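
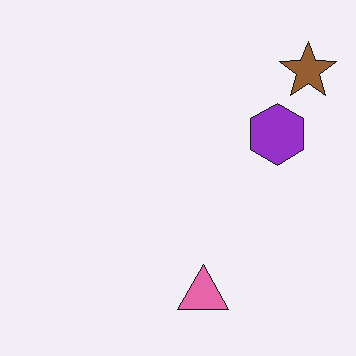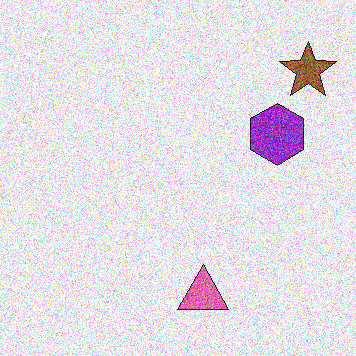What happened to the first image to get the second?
This is the original image degraded with strong gaussian noise.

Random speckle covers the whole image, including the flat background.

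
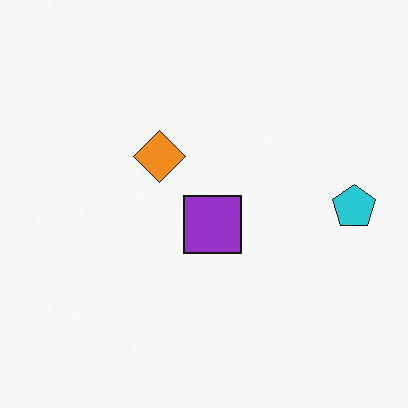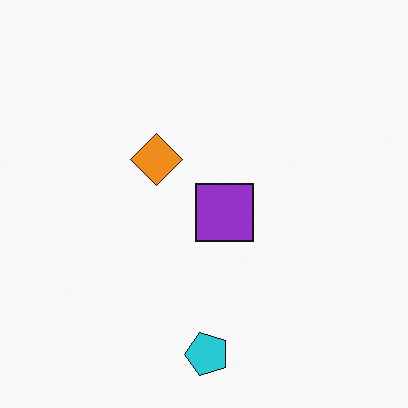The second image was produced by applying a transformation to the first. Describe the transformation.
The image was transposed (reflected across the top-left ↔ bottom-right diagonal).

Shapes have swapped their row and column positions — what was in the top-right is now in the bottom-left — a diagonal reflection.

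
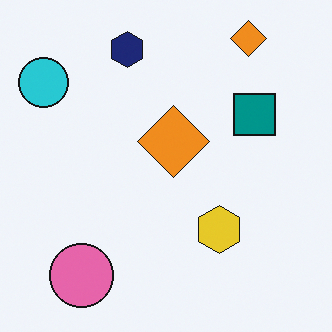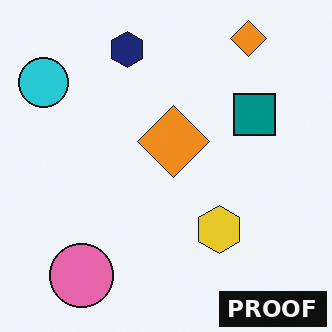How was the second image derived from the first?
The image was watermarked with the text "PROOF" in the lower-right corner.

A dark label reading "PROOF" appears in the lower-right corner.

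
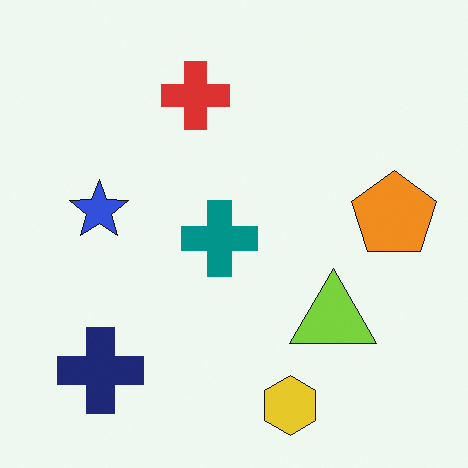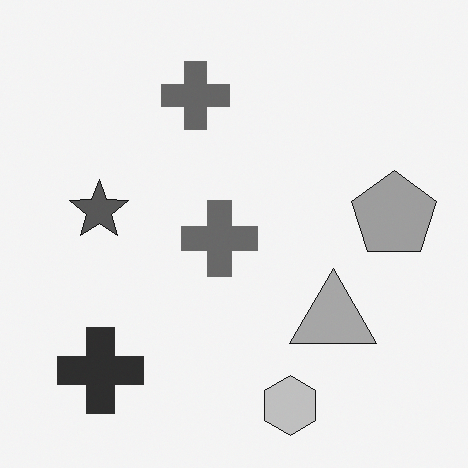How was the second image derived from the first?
Converted to grayscale.

All color is removed — every shape is now a shade of grey.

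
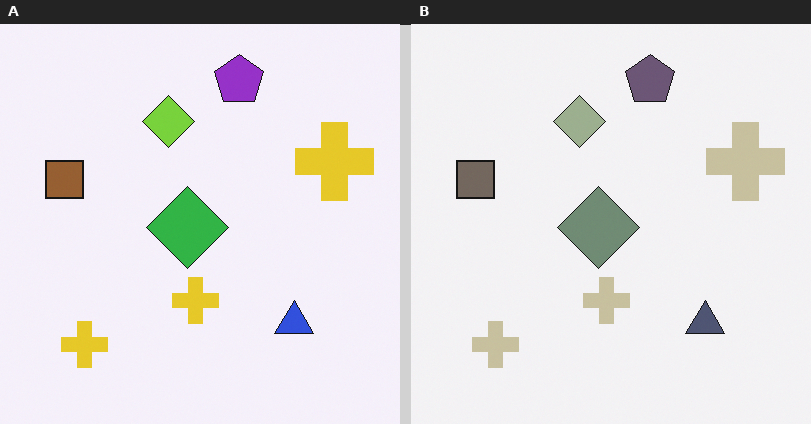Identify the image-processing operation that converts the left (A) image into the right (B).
This is the original image made much more muted (saturation change).

All colors are more muted and greyish — a global saturation change.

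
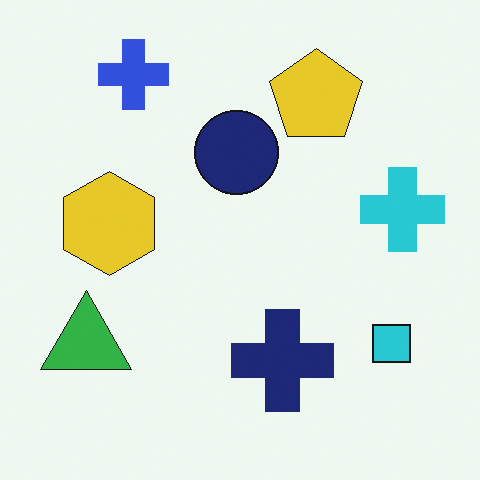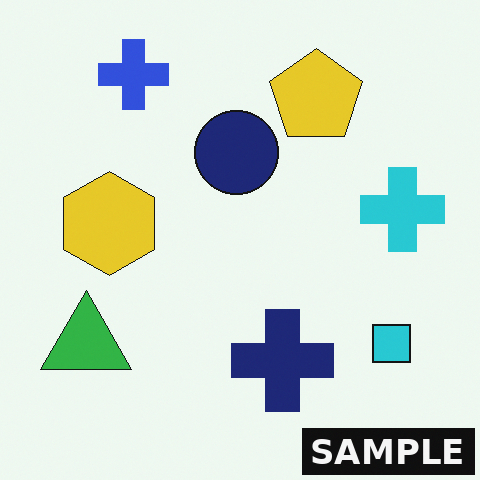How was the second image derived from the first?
This is the original image watermarked with the text "SAMPLE" in the lower-right corner.

A dark label reading "SAMPLE" appears in the lower-right corner.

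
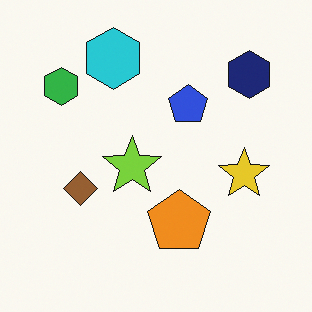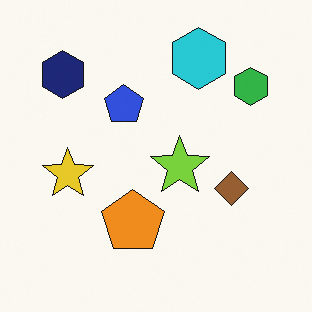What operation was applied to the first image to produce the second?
This is the original image flipped horizontally (left ↔ right).

The green hexagon is in the top-left of the first image and the top-right of the second — shapes on opposite sides of the vertical midline have swapped in a mirror flip.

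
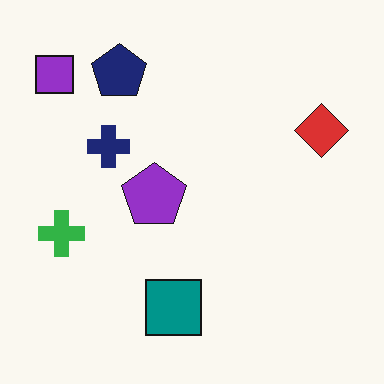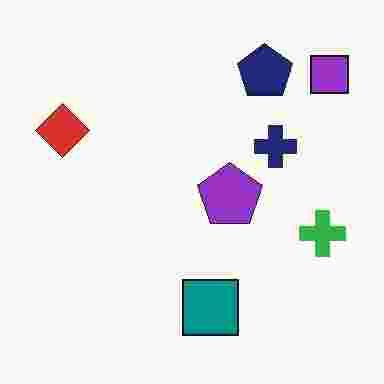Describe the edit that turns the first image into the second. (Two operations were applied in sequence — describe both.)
Heavily JPEG-compressed with obvious blocking artifacts, then flipped horizontally (left ↔ right).

Blocky 8×8 compression artifacts appear around shape edges and the flat background shows ringing — characteristic JPEG degradation. The purple square is in the top-left of the first image and the top-right of the second — shapes on opposite sides of the vertical midline have swapped in a mirror flip.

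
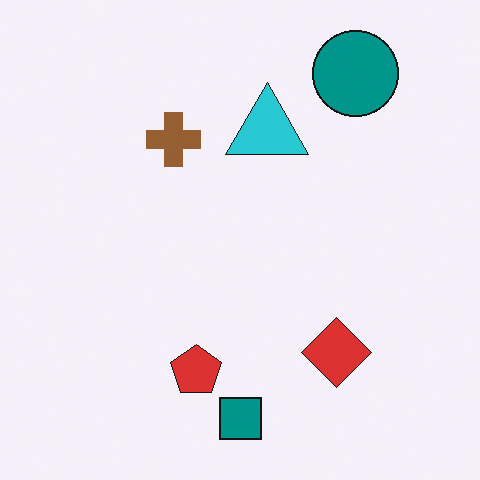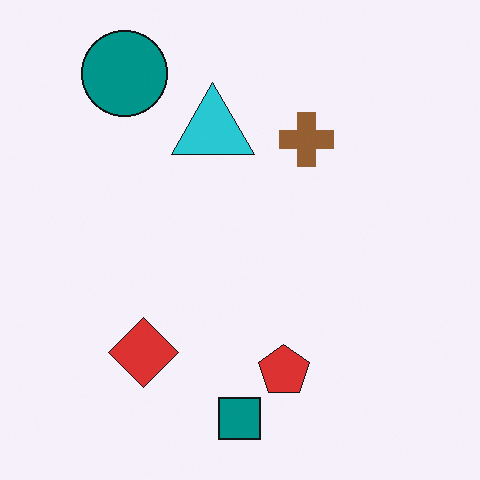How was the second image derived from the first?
This is the original image flipped horizontally (left ↔ right).

The teal circle is in the top-right of the first image and the top-left of the second — shapes on opposite sides of the vertical midline have swapped in a mirror flip.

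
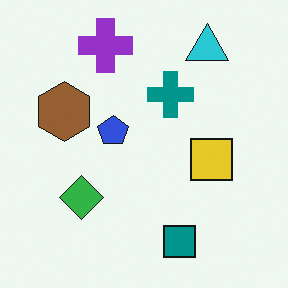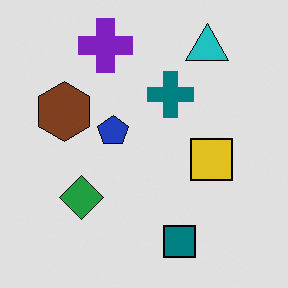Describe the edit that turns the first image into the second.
The second image is the first moderately posterized.

Each flat color has snapped to a coarser quantized level — most visibly, the near-white background has dropped to a flat grey.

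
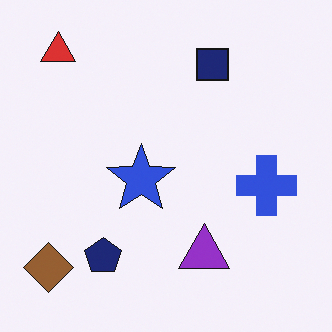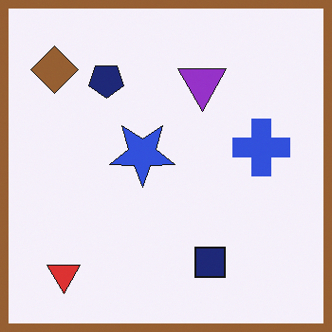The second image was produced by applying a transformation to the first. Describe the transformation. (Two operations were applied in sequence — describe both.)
The image was flipped vertically (top ↔ bottom), then framed with a brown border.

The red triangle is in the top-left of the first image and the bottom-left of the second — shapes on opposite sides of the horizontal midline have swapped in a mirror flip. A solid brown frame runs around the edge of the second image, with the content slightly shrunk inside it.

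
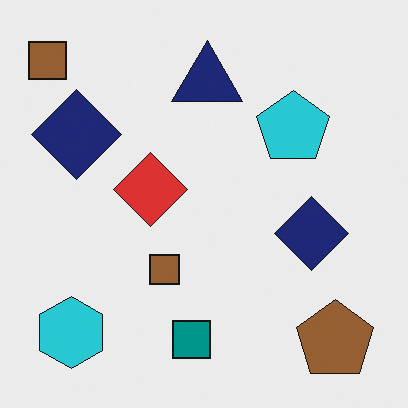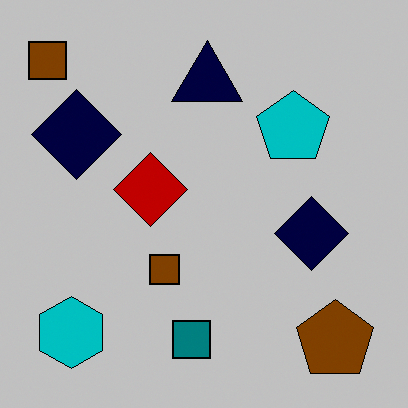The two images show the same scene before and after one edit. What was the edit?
This is the original image aggressively posterized.

Each flat color has snapped to a coarser quantized level — most visibly, the near-white background has dropped to a flat grey.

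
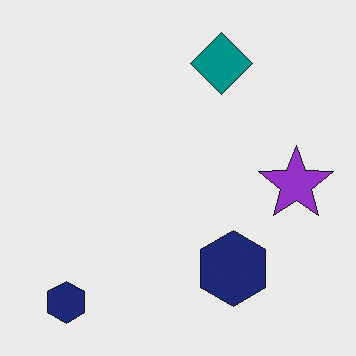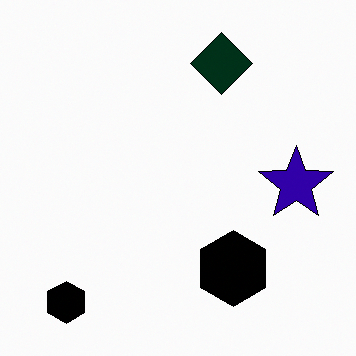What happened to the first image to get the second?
The second image is the first given much higher contrast.

Tones are pushed away from mid-grey across the whole image — a global contrast change.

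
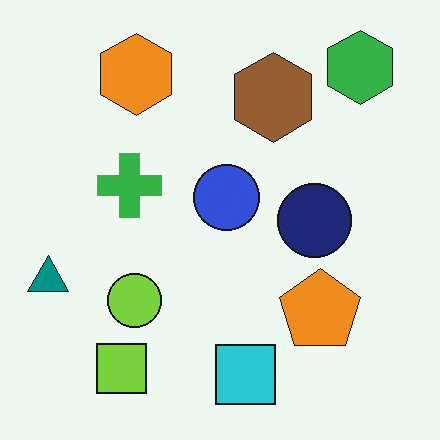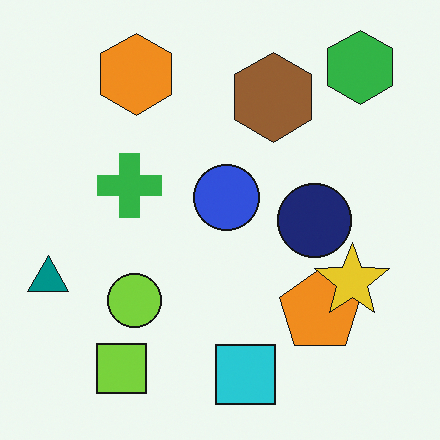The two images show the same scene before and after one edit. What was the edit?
The second image is the first overlaid with an additional yellow star.

A yellow star appears in the second image that is absent from the first.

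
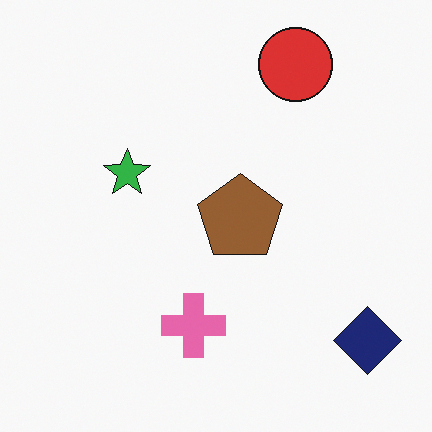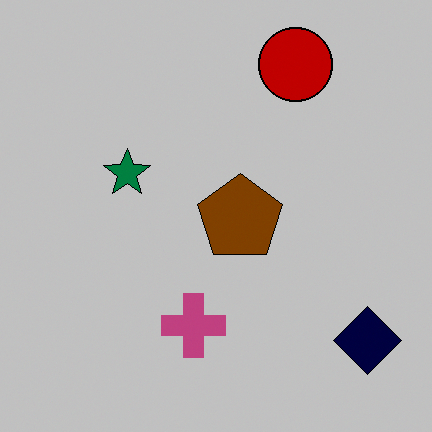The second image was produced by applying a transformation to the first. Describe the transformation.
Aggressively posterized.

Each flat color has snapped to a coarser quantized level — most visibly, the near-white background has dropped to a flat grey.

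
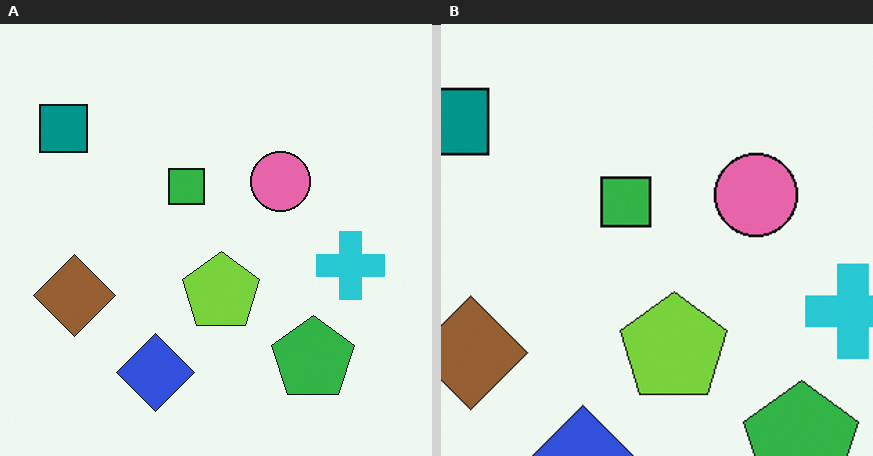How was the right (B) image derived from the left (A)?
This is the original image cropped slightly and scaled back up.

The visible shapes are larger and the field of view is narrower; shapes near the original edges may be partly or wholly outside the frame — a crop-and-rescale.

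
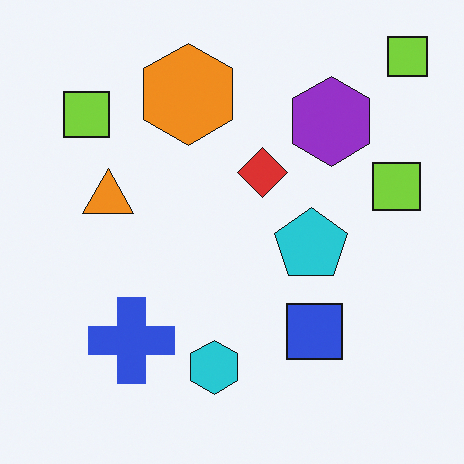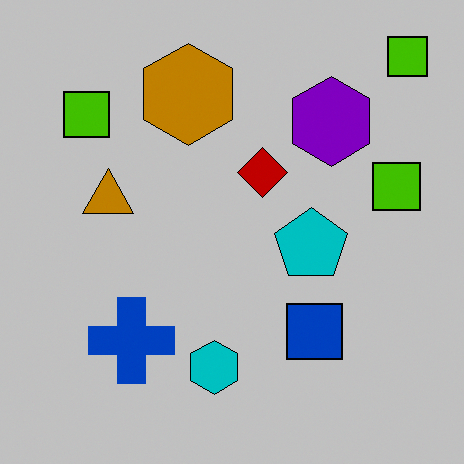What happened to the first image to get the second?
It was heavily posterized to just a handful of flat colors.

Each flat color has snapped to a coarser quantized level — most visibly, the near-white background has dropped to a flat grey.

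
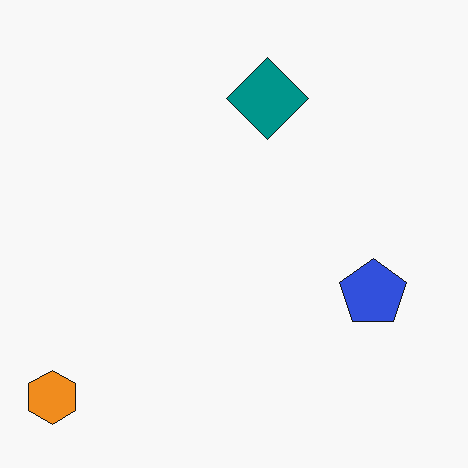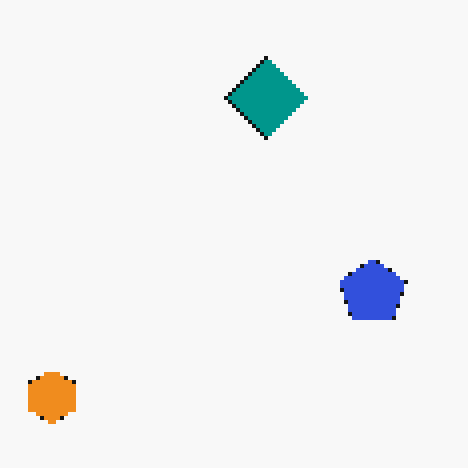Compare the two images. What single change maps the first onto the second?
The image was mildly pixelated.

Shapes are reduced to large square blocks; fine edges and outlines are lost — a downscale-then-upscale (mosaic) effect.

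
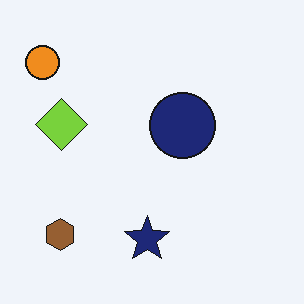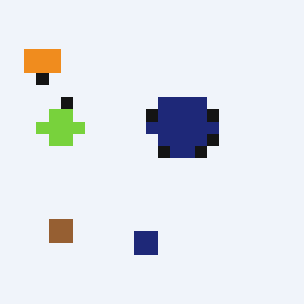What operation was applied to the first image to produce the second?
Heavily pixelated into large blocks.

Shapes are reduced to large square blocks; fine edges and outlines are lost — a downscale-then-upscale (mosaic) effect.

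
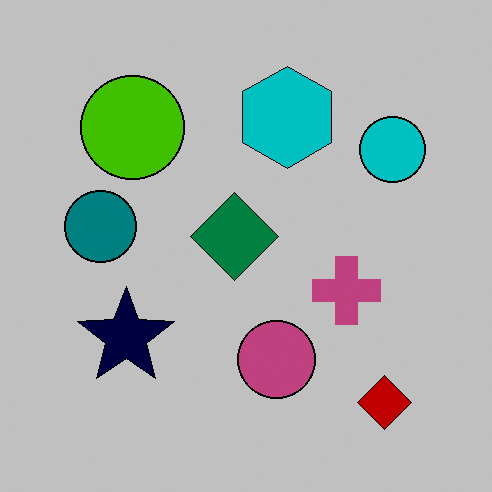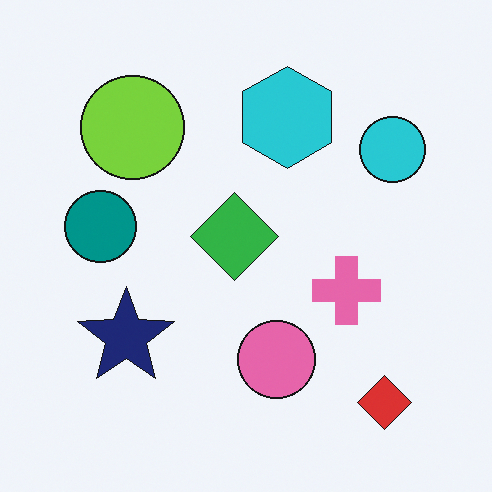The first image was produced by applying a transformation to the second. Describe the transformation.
The image was heavily posterized to just a handful of flat colors.

Each flat color has snapped to a coarser quantized level — most visibly, the near-white background has dropped to a flat grey.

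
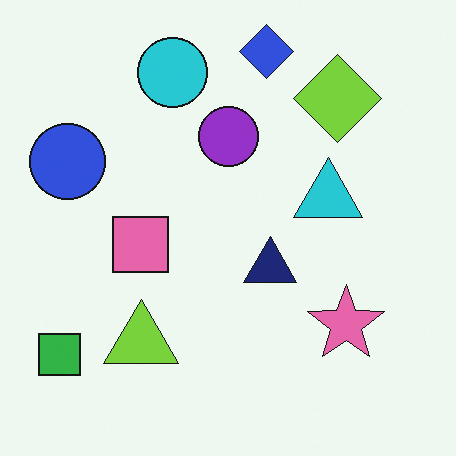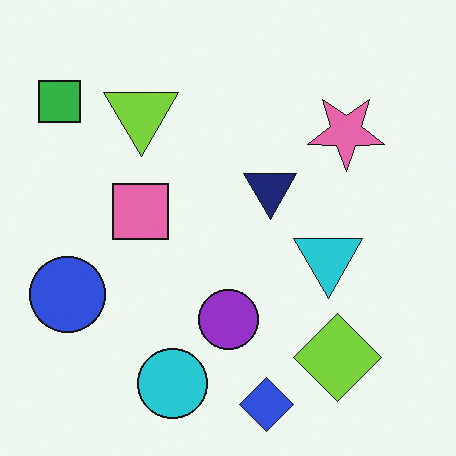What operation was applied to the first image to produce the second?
This is the original image flipped vertically (top ↔ bottom).

The blue diamond is in the top of the first image and the bottom of the second — shapes on opposite sides of the horizontal midline have swapped in a mirror flip.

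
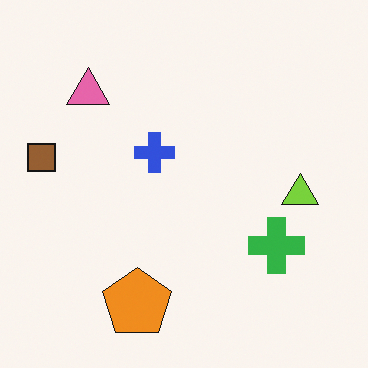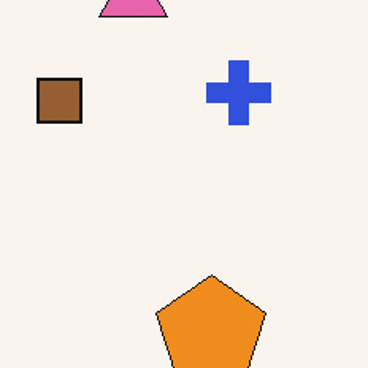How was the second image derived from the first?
The image was cropped to a modestly smaller region and rescaled.

The visible shapes are larger and the field of view is narrower; shapes near the original edges may be partly or wholly outside the frame — a crop-and-rescale.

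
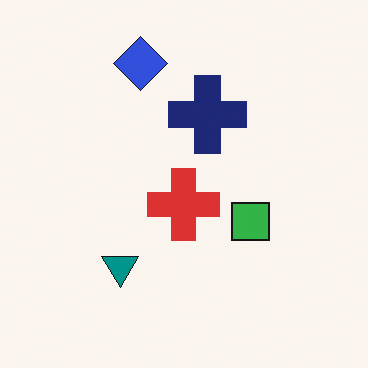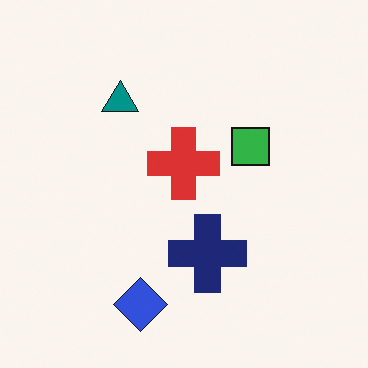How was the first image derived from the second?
The first image is the second flipped vertically (top ↔ bottom).

The blue diamond is in the bottom of the second image and the top of the first — shapes on opposite sides of the horizontal midline have swapped in a mirror flip.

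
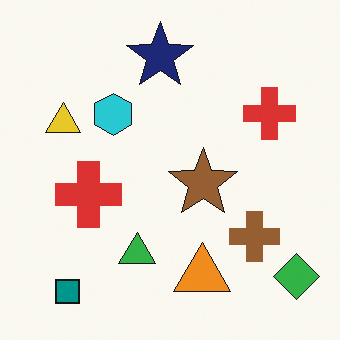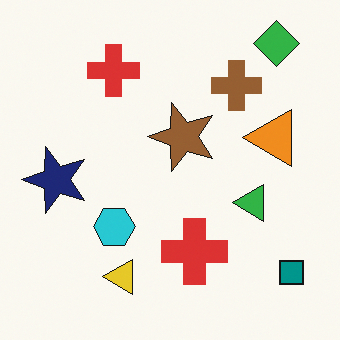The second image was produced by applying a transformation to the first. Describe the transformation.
The image was rotated 90° counter-clockwise.

The green diamond sits in the bottom-right of the first image and the top-right of the second — consistent with a whole-image 90° counter-clockwise rotation.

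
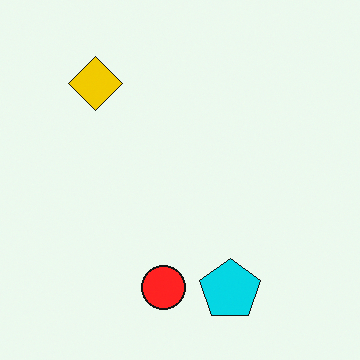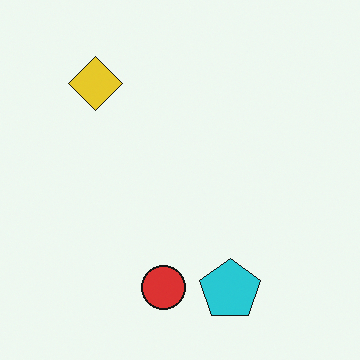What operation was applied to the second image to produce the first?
This is the original image slightly oversaturated.

All colors are more vivid — a global saturation change.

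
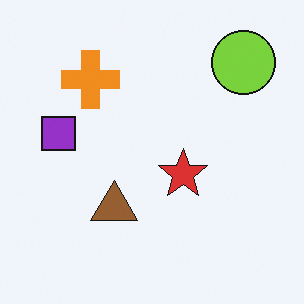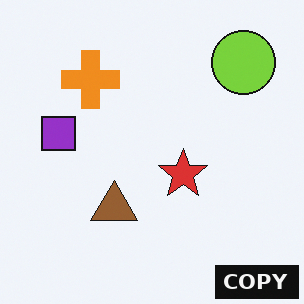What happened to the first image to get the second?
This is the original image watermarked with the text "COPY" in the lower-right corner.

A dark label reading "COPY" appears in the lower-right corner.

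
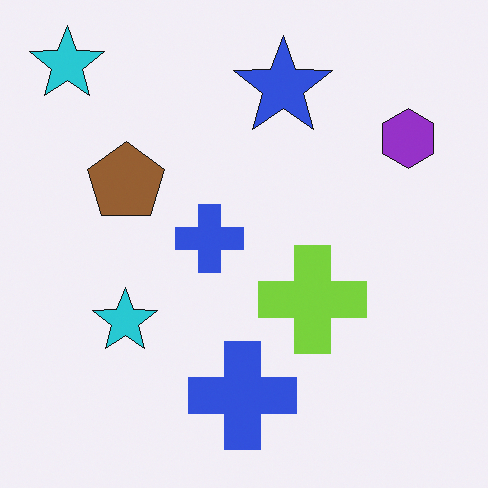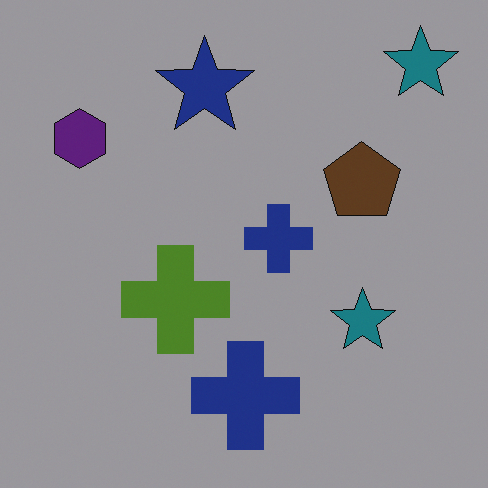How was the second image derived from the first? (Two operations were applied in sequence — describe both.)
It was noticeably darkened, then flipped horizontally (left ↔ right).

Every pixel — background and shapes alike — is uniformly darkened. The purple hexagon is in the top-right of the first image and the top-left of the second — shapes on opposite sides of the vertical midline have swapped in a mirror flip.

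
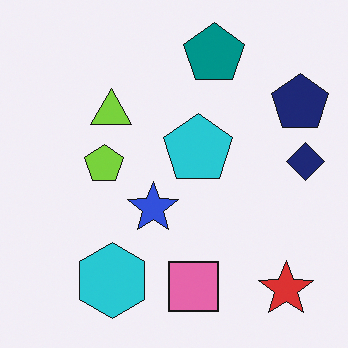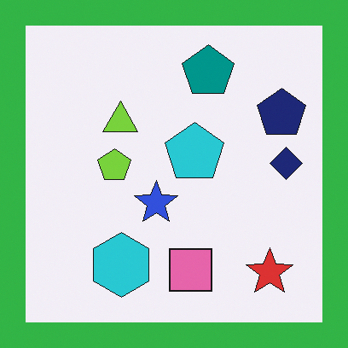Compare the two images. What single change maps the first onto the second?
This is the original image framed with a green border.

A solid green frame runs around the edge of the second image, with the content slightly shrunk inside it.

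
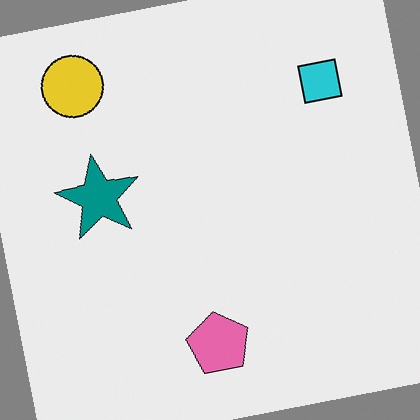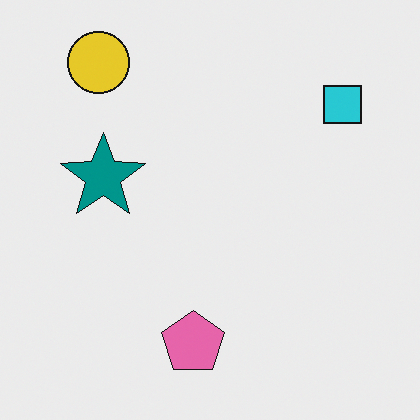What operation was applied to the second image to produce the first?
The image was rotated counter-clockwise by a small amount.

Every shape is tilted by the same angle and the image corners show triangular fill wedges — a whole-image rotation by a non-right angle.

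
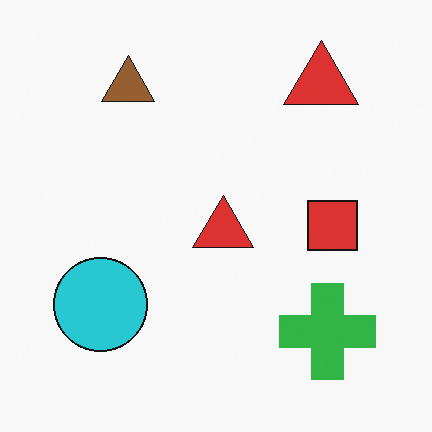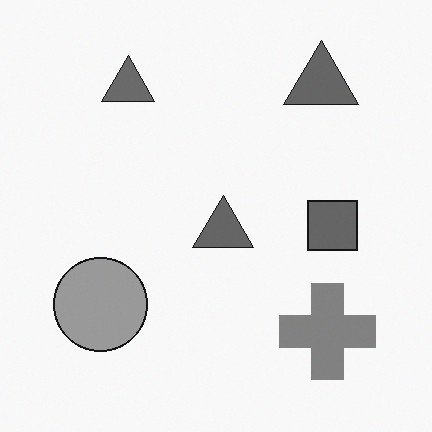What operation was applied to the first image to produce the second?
Converted to grayscale.

All color is removed — every shape is now a shade of grey.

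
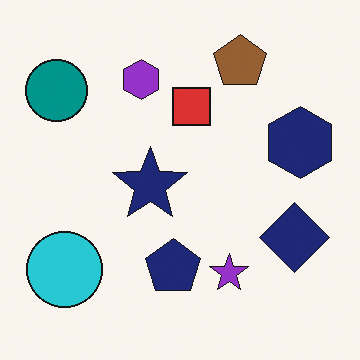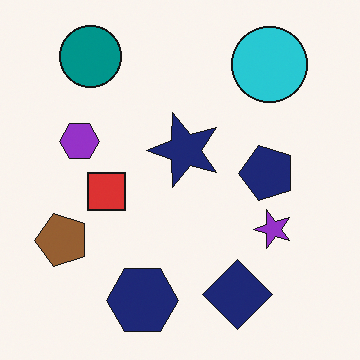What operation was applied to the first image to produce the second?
It was transposed (reflected across the top-left ↔ bottom-right diagonal).

Shapes have swapped their row and column positions — what was in the top-right is now in the bottom-left — a diagonal reflection.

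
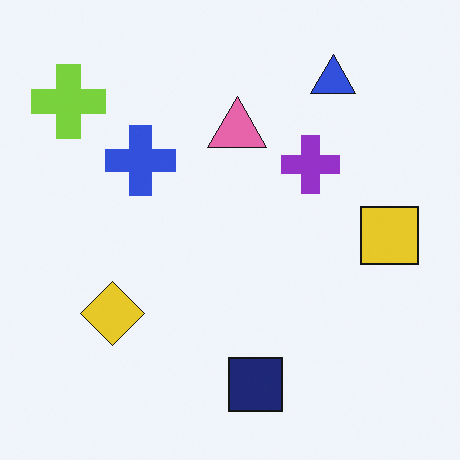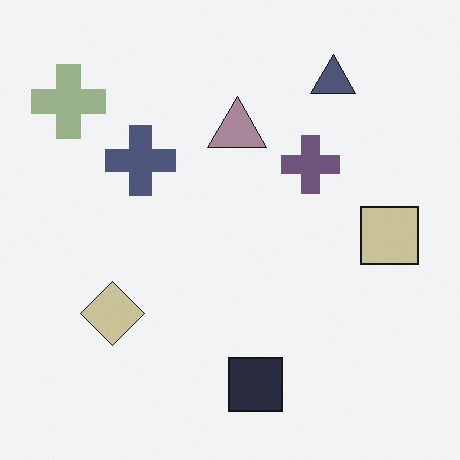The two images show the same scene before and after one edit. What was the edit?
The transformation is: made much more muted (saturation change).

All colors are more muted and greyish — a global saturation change.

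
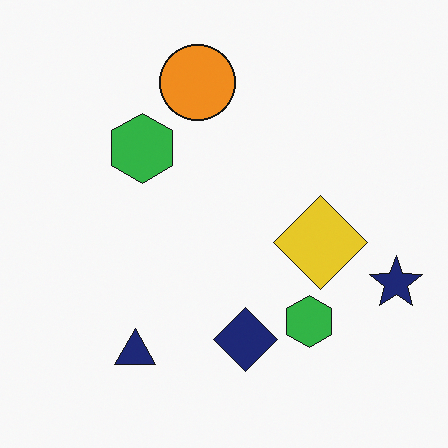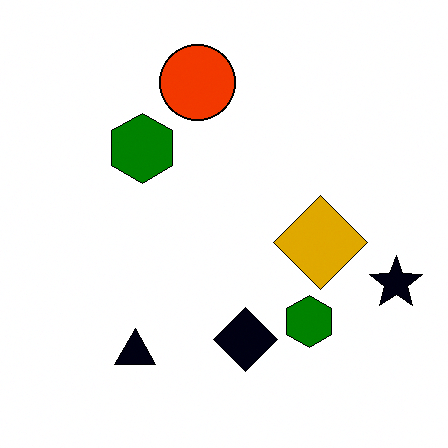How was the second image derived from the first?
Boosted in contrast.

Tones are pushed away from mid-grey across the whole image — a global contrast change.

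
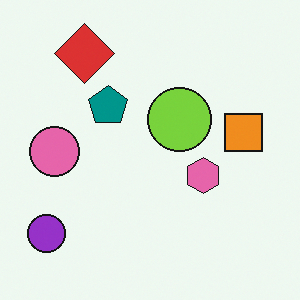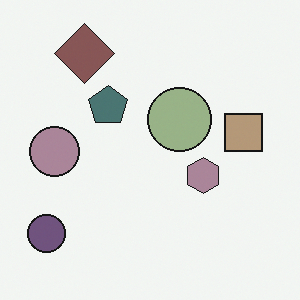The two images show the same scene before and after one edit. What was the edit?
The second image is the first made much more muted (saturation change).

All colors are more muted and greyish — a global saturation change.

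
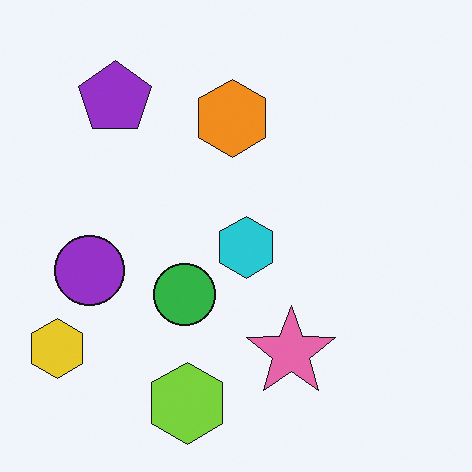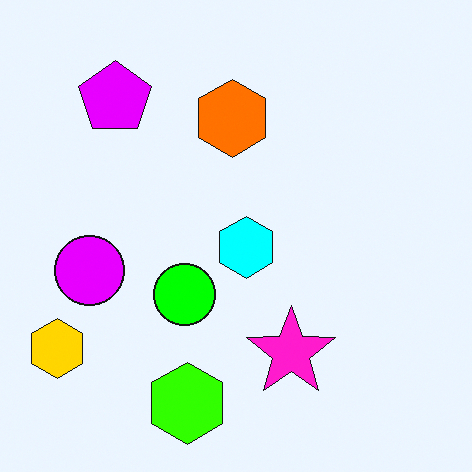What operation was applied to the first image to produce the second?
The transformation is: heavily oversaturated.

All colors are more vivid — a global saturation change.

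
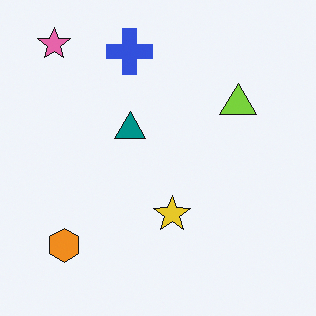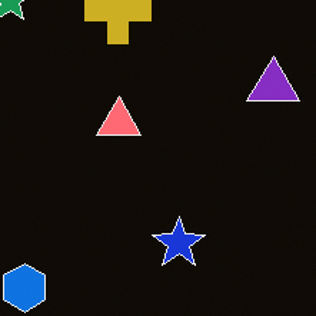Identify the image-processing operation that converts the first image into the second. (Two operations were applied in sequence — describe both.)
The transformation is: color-inverted (negative), then cropped to a modestly smaller region and rescaled.

The light background has become dark and every shape's color is its complement — a photographic negative. The visible shapes are larger and the field of view is narrower; shapes near the original edges may be partly or wholly outside the frame — a crop-and-rescale.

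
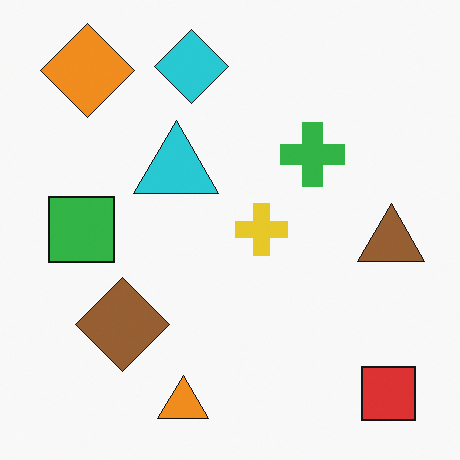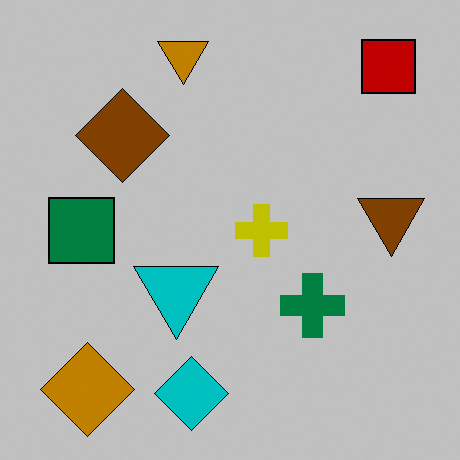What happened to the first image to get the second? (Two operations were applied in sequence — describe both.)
Flipped vertically (top ↔ bottom), then aggressively posterized.

The orange triangle is in the bottom of the first image and the top of the second — shapes on opposite sides of the horizontal midline have swapped in a mirror flip. Each flat color has snapped to a coarser quantized level — most visibly, the near-white background has dropped to a flat grey.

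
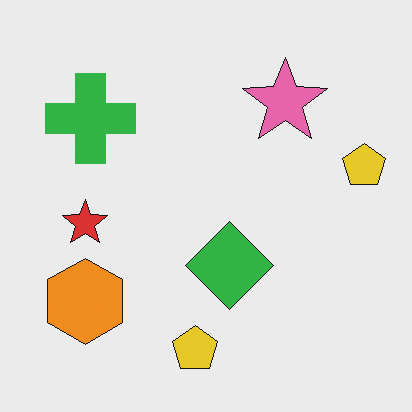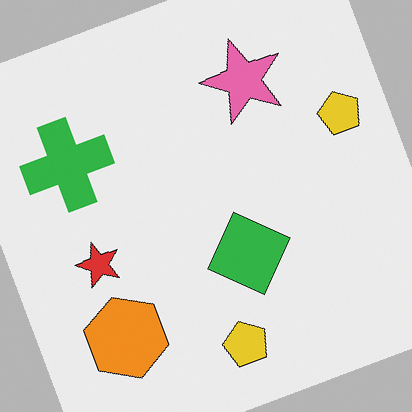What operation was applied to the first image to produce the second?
The second image is the first rotated counter-clockwise by a clearly visible amount.

Every shape is tilted by the same angle and the image corners show triangular fill wedges — a whole-image rotation by a non-right angle.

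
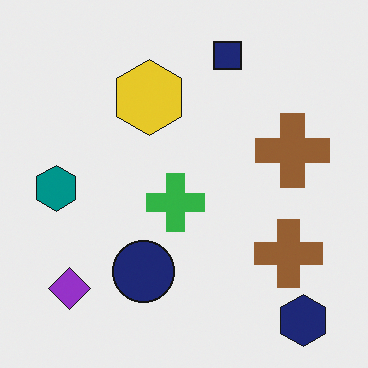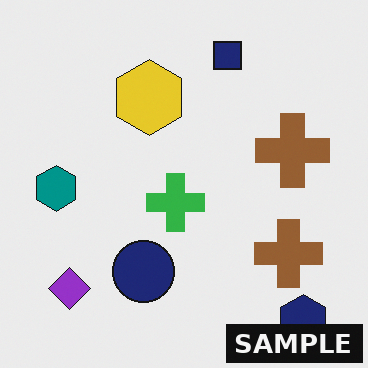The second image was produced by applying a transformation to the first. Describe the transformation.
The transformation is: watermarked with the text "SAMPLE" in the lower-right corner.

A dark label reading "SAMPLE" appears in the lower-right corner.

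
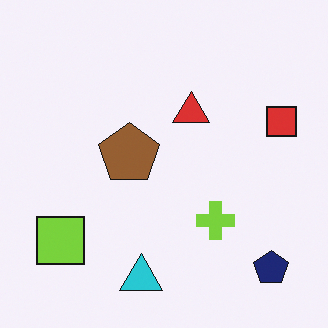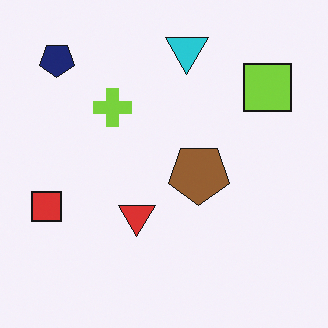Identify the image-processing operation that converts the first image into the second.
It was rotated 180°.

The navy pentagon sits in the bottom-right of the first image and the top-left of the second — consistent with a whole-image 180° rotation.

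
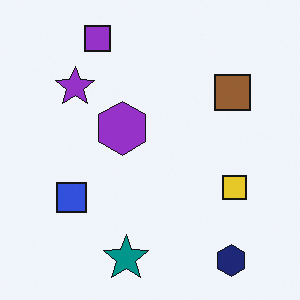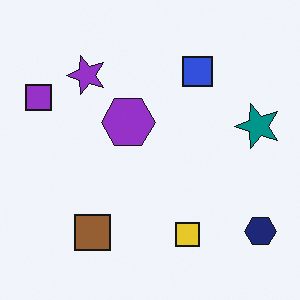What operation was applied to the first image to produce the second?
Transposed (reflected across the top-left ↔ bottom-right diagonal).

Shapes have swapped their row and column positions — what was in the top-right is now in the bottom-left — a diagonal reflection.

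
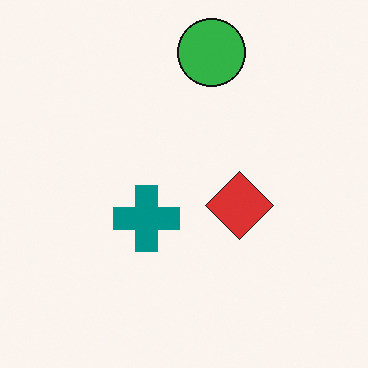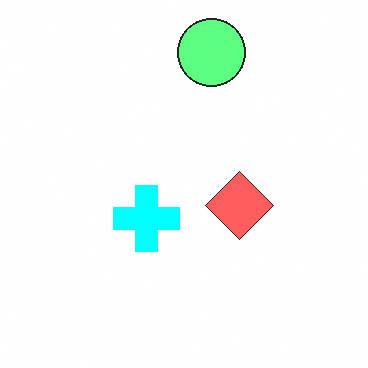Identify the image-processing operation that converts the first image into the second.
This is the original image noticeably brightened.

Every pixel — background and shapes alike — is uniformly brightened.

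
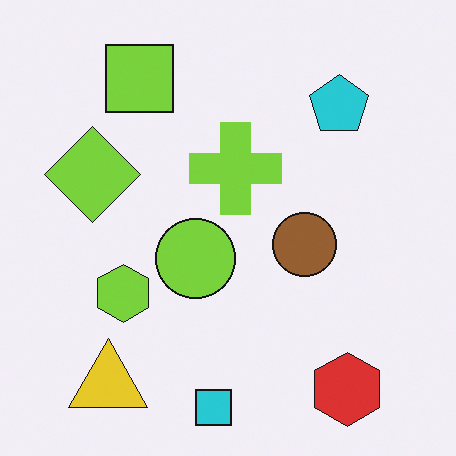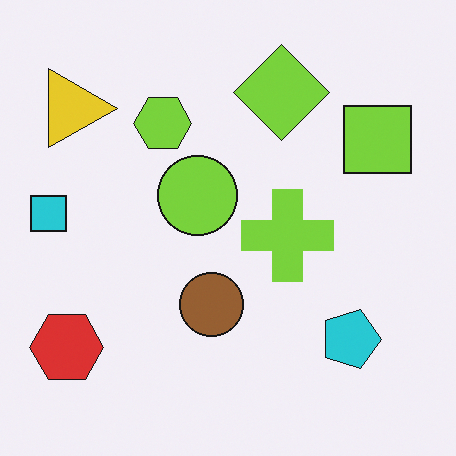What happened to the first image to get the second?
Rotated 90° clockwise.

The red hexagon sits in the bottom-right of the first image and the bottom-left of the second — consistent with a whole-image 90° clockwise rotation.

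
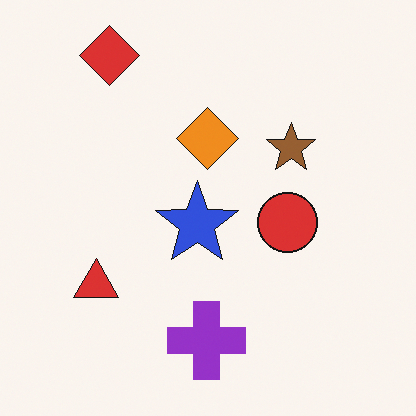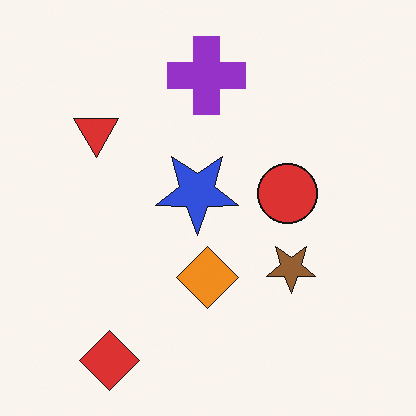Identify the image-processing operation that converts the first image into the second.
Flipped vertically (top ↔ bottom).

The red diamond is in the top-left of the first image and the bottom-left of the second — shapes on opposite sides of the horizontal midline have swapped in a mirror flip.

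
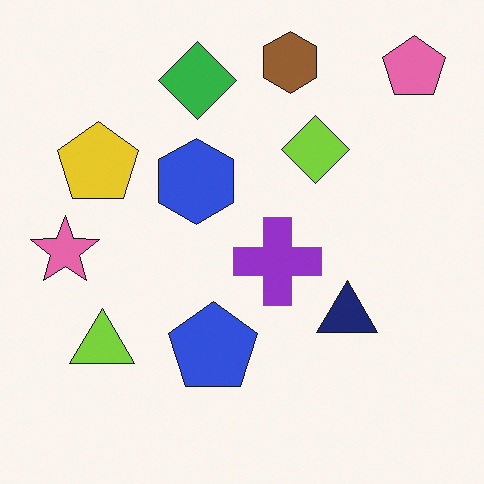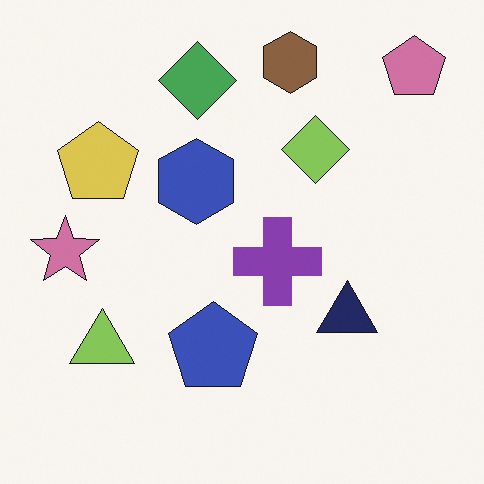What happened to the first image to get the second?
It was slightly desaturated.

All colors are more muted and greyish — a global saturation change.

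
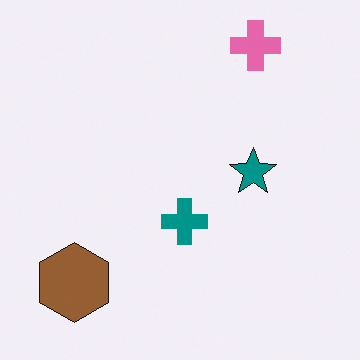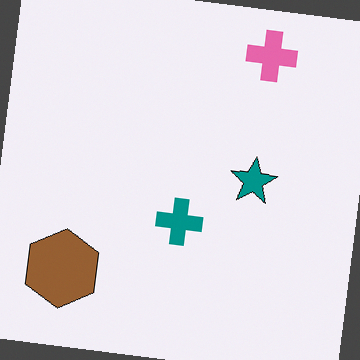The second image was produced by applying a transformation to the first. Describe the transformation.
The second image is the first rotated clockwise by a slight angle.

Every shape is tilted by the same angle and the image corners show triangular fill wedges — a whole-image rotation by a non-right angle.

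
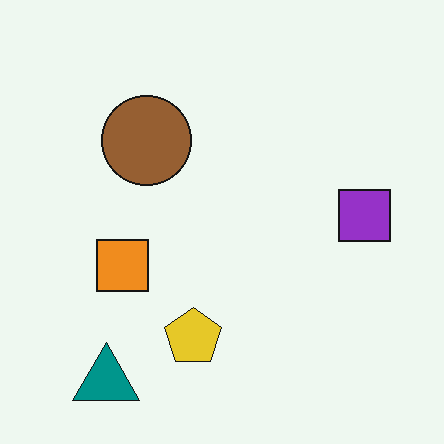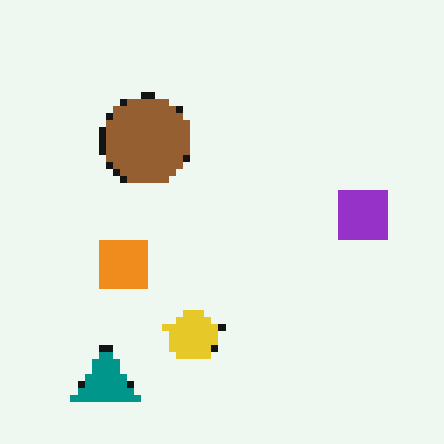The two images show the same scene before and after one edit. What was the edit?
The image was pixelated into visible square blocks.

Shapes are reduced to large square blocks; fine edges and outlines are lost — a downscale-then-upscale (mosaic) effect.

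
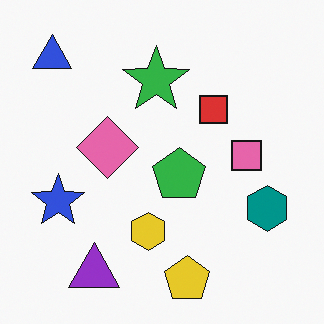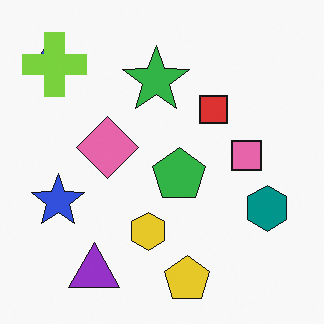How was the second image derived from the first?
This is the original image overlaid with an additional lime cross.

A lime cross appears in the second image that is absent from the first.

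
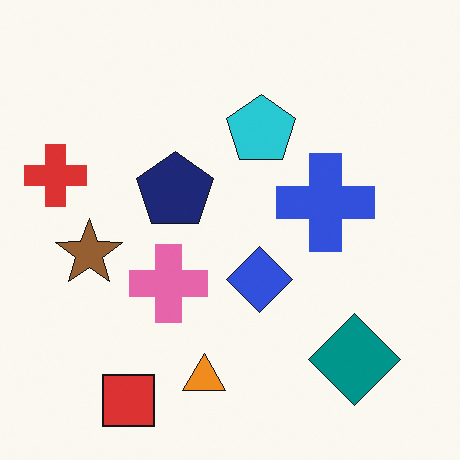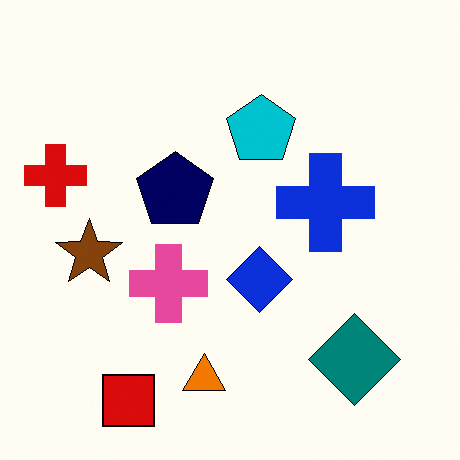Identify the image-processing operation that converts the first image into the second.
This is the original image given slightly increased contrast.

Tones are pushed away from mid-grey across the whole image — a global contrast change.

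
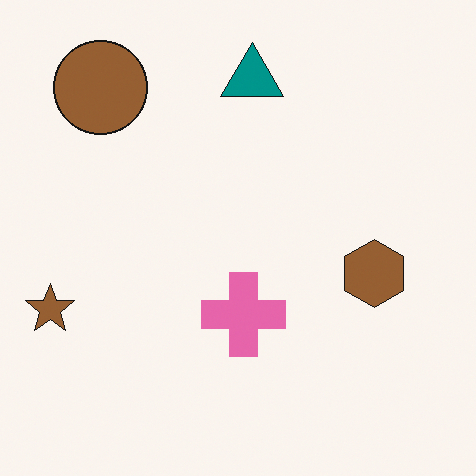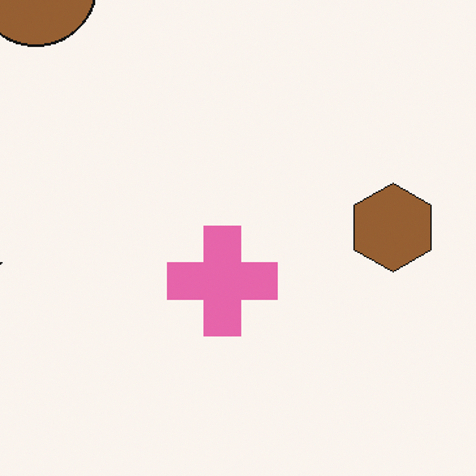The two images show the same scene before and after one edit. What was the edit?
Cropped slightly and scaled back up.

The visible shapes are larger and the field of view is narrower; shapes near the original edges may be partly or wholly outside the frame — a crop-and-rescale.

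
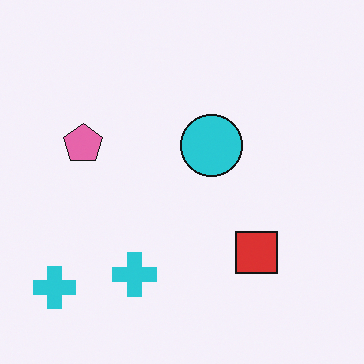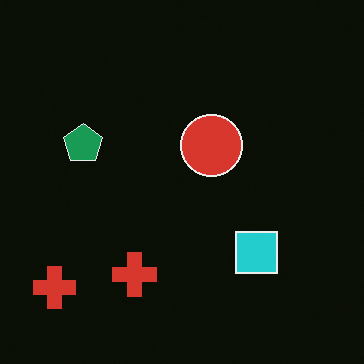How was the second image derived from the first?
The second image is the first color-inverted (negative).

The light background has become dark and every shape's color is its complement — a photographic negative.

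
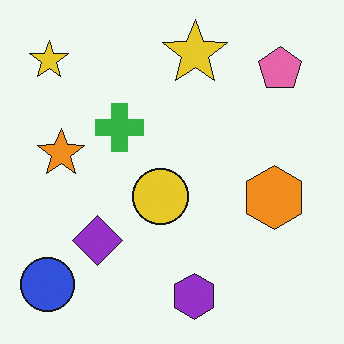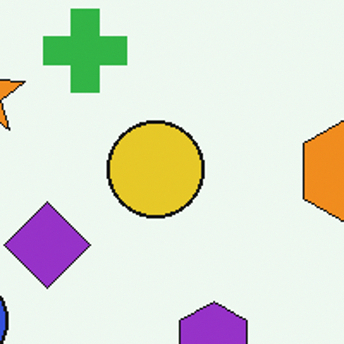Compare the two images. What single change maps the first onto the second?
The second image is the first cropped tightly and scaled back up.

The visible shapes are larger and the field of view is narrower; shapes near the original edges may be partly or wholly outside the frame — a crop-and-rescale.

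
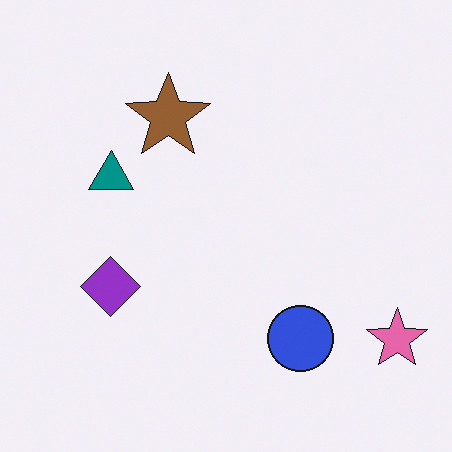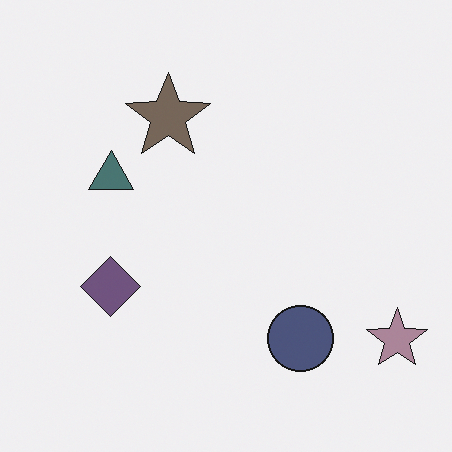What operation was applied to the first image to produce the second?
Made much more muted (saturation change).

All colors are more muted and greyish — a global saturation change.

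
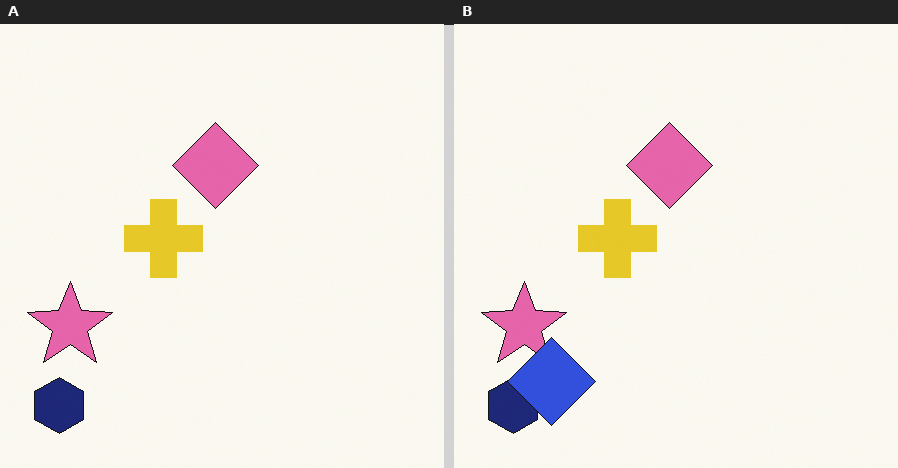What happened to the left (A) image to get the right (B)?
The right (B) image is the left (A) overlaid with an additional blue diamond.

A blue diamond appears in the right (B) image that is absent from the left (A).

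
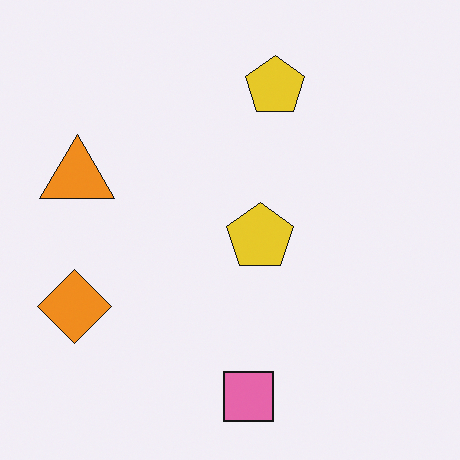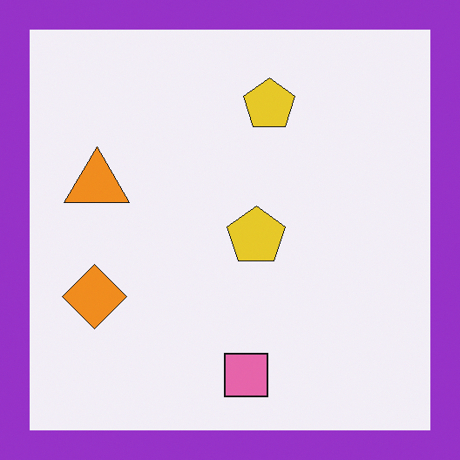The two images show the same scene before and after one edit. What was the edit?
The transformation is: framed with a purple border.

A solid purple frame runs around the edge of the second image, with the content slightly shrunk inside it.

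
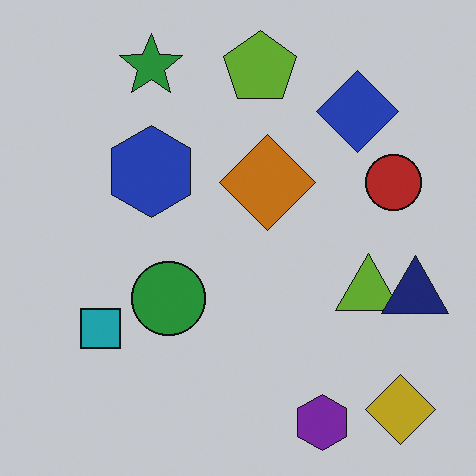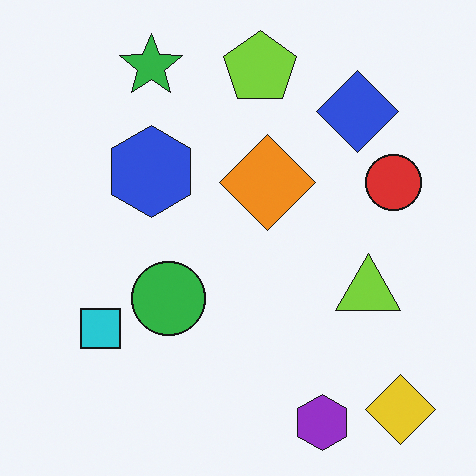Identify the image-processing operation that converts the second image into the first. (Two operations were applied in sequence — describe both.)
Slightly darkened, then overlaid with an additional navy triangle.

Every pixel — background and shapes alike — is uniformly darkened. A navy triangle appears in the first image that is absent from the second.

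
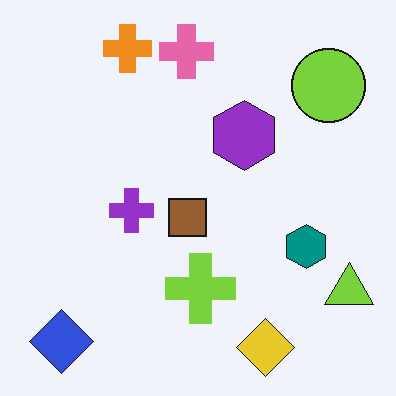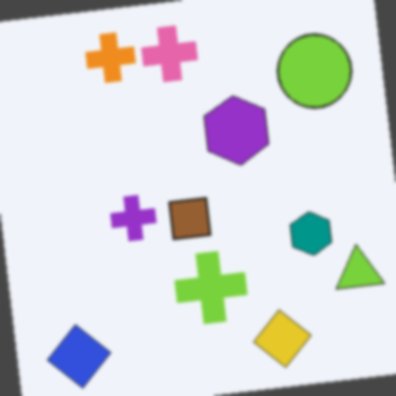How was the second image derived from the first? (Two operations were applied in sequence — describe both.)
The image was rotated counter-clockwise by a few degrees, then slightly softened.

Every shape is tilted by the same angle and the image corners show triangular fill wedges — a whole-image rotation by a non-right angle. Shape edges and outlines are uniformly softened across the whole image.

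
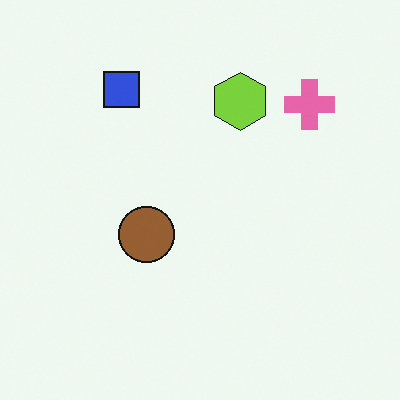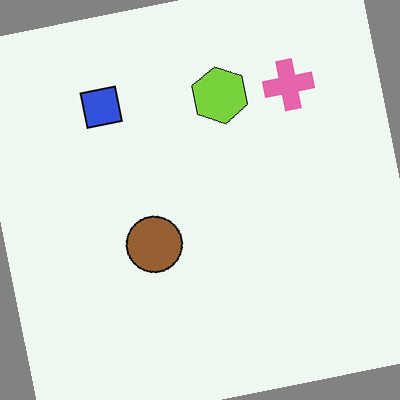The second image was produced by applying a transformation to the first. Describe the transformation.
The second image is the first rotated counter-clockwise by a few degrees.

Every shape is tilted by the same angle and the image corners show triangular fill wedges — a whole-image rotation by a non-right angle.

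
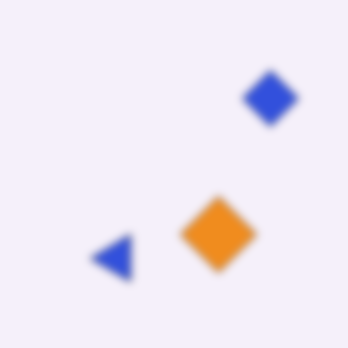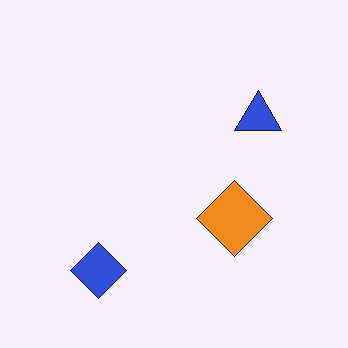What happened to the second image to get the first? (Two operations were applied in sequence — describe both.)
It was transposed (reflected across the top-left ↔ bottom-right diagonal), then noticeably gaussian-blurred.

Shapes have swapped their row and column positions — what was in the top-right is now in the bottom-left — a diagonal reflection. Shape edges and outlines are uniformly softened across the whole image.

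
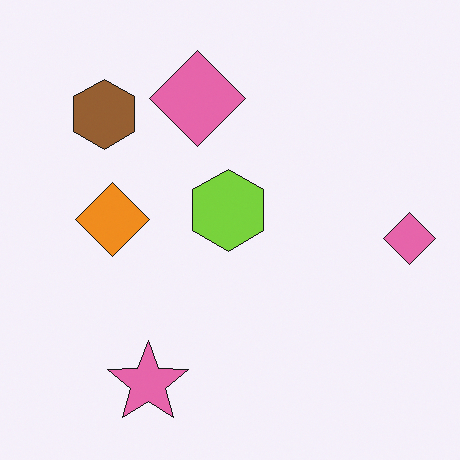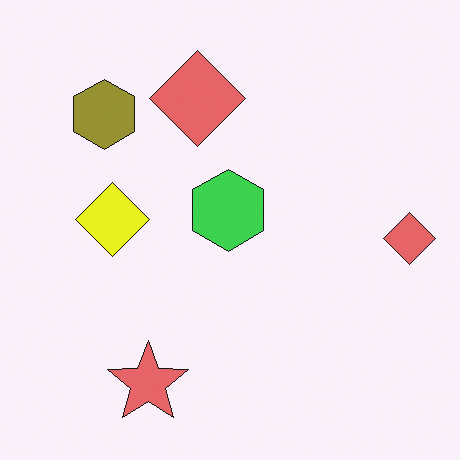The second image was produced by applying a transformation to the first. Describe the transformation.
The transformation is: hue-shifted slightly.

Every shape's color has rotated by the same amount around the hue wheel — a uniform hue shift.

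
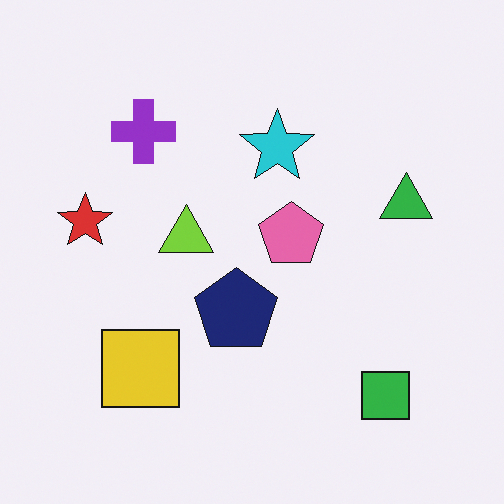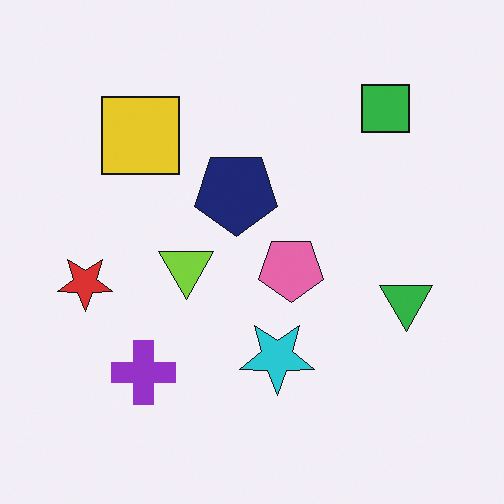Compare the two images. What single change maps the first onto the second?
The transformation is: flipped vertically (top ↔ bottom).

The green square is in the bottom-right of the first image and the top-right of the second — shapes on opposite sides of the horizontal midline have swapped in a mirror flip.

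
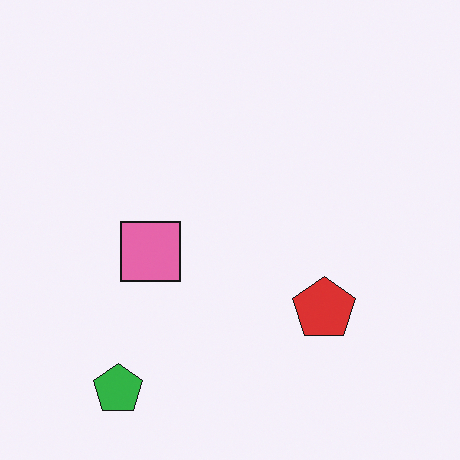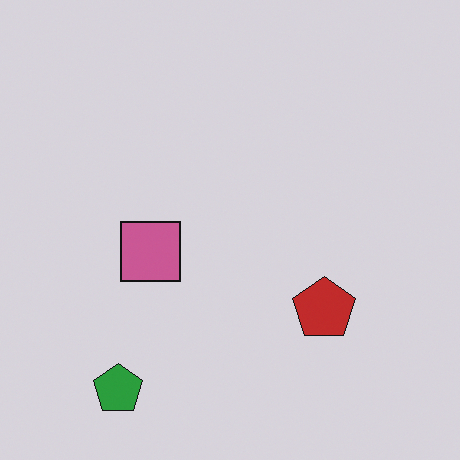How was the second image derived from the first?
This is the original image slightly darkened.

Every pixel — background and shapes alike — is uniformly darkened.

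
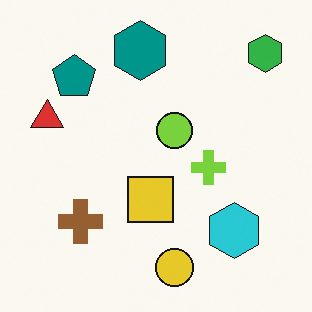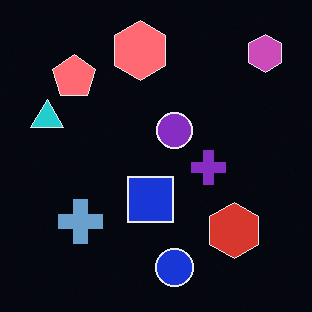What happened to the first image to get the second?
Color-inverted (negative).

The light background has become dark and every shape's color is its complement — a photographic negative.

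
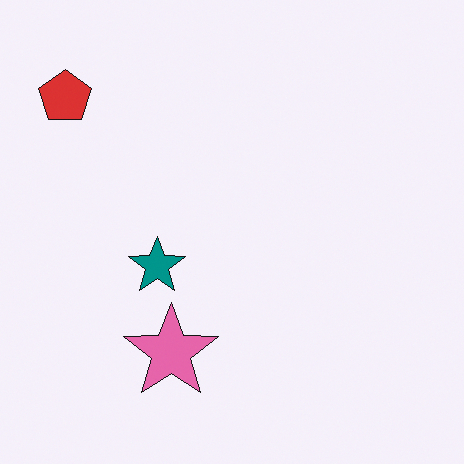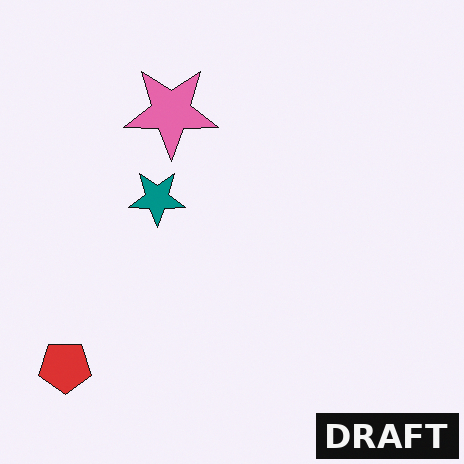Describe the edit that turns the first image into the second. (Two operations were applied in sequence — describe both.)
It was flipped vertically (top ↔ bottom), then watermarked with the text "DRAFT" in the lower-right corner.

The red pentagon is in the top-left of the first image and the bottom-left of the second — shapes on opposite sides of the horizontal midline have swapped in a mirror flip. A dark label reading "DRAFT" appears in the lower-right corner.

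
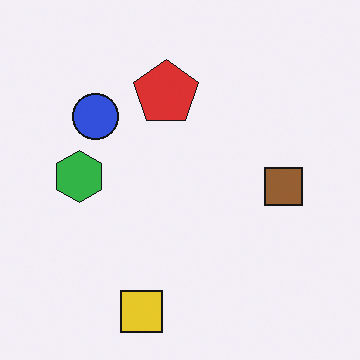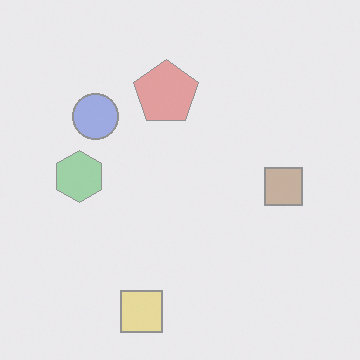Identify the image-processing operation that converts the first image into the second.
The second image is the first given much lower contrast.

Tones are pushed toward mid-grey across the whole image — a global contrast change.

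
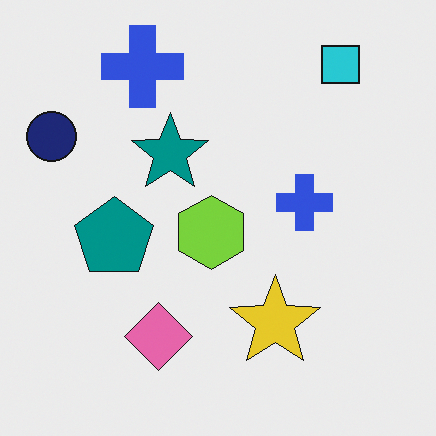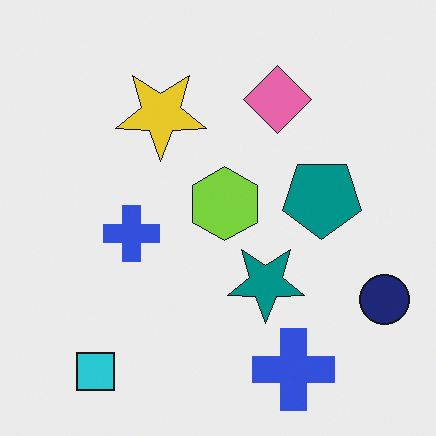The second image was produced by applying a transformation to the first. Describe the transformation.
The transformation is: rotated 180°.

The cyan square sits in the top-right of the first image and the bottom-left of the second — consistent with a whole-image 180° rotation.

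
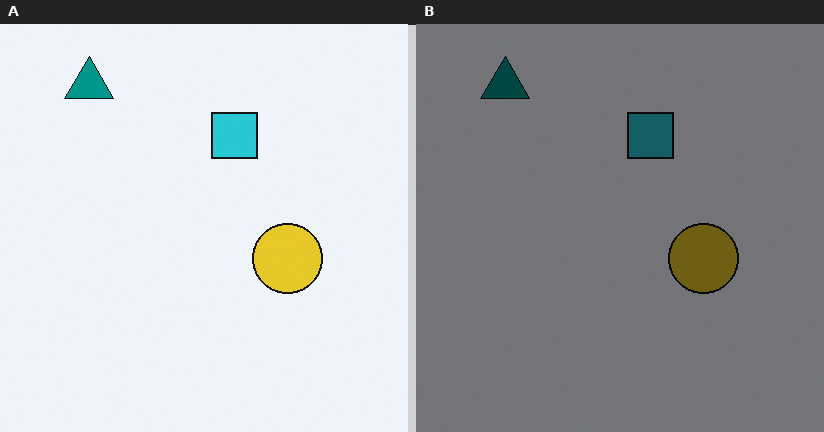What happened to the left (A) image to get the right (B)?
This is the original image noticeably darkened.

Every pixel — background and shapes alike — is uniformly darkened.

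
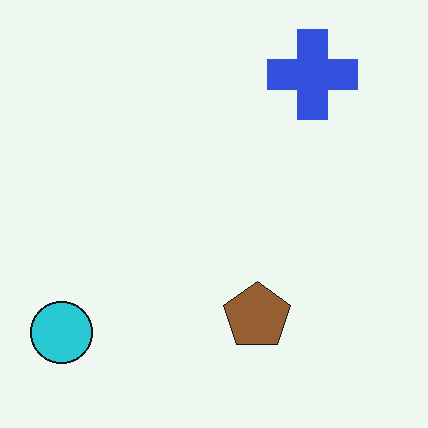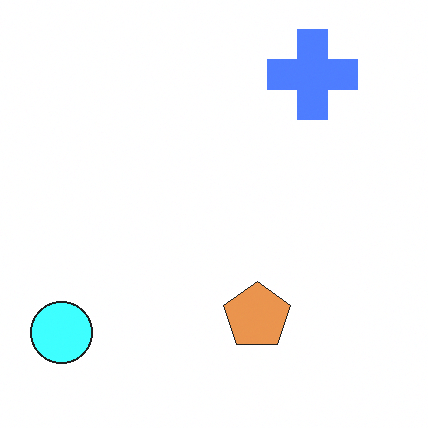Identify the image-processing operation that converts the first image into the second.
It was substantially brightened.

Every pixel — background and shapes alike — is uniformly brightened.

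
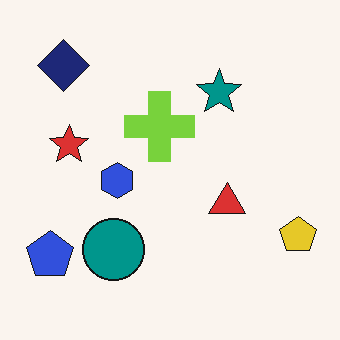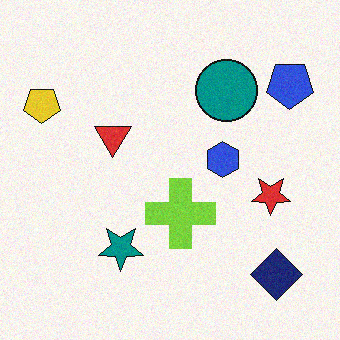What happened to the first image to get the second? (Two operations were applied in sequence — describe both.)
It was rotated 180°, then degraded with subtle gaussian noise.

The navy diamond sits in the top-left of the first image and the bottom-right of the second — consistent with a whole-image 180° rotation. Random speckle covers the whole image, including the flat background.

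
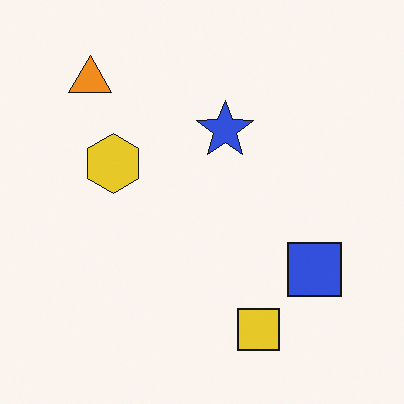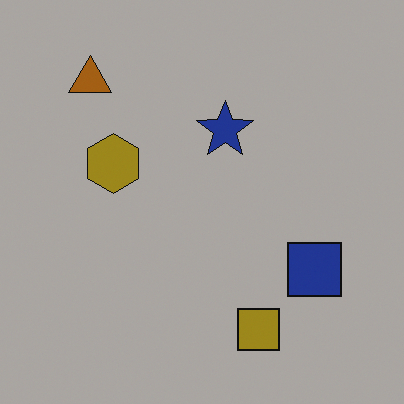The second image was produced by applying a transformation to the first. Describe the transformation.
The transformation is: substantially darkened.

Every pixel — background and shapes alike — is uniformly darkened.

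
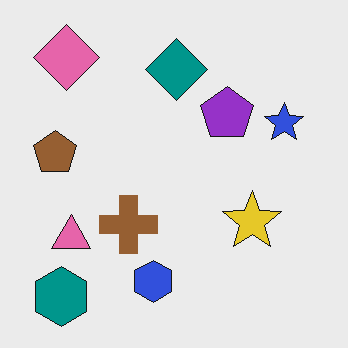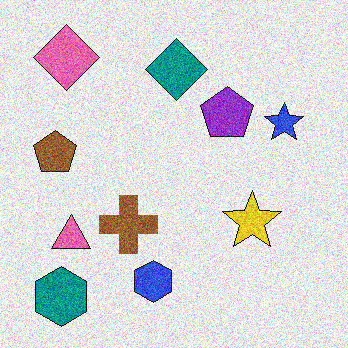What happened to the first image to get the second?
The second image is the first degraded with strong gaussian noise.

Random speckle covers the whole image, including the flat background.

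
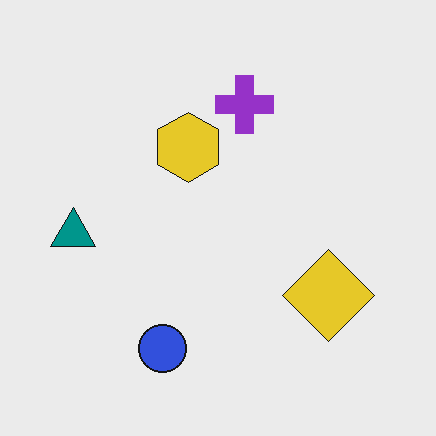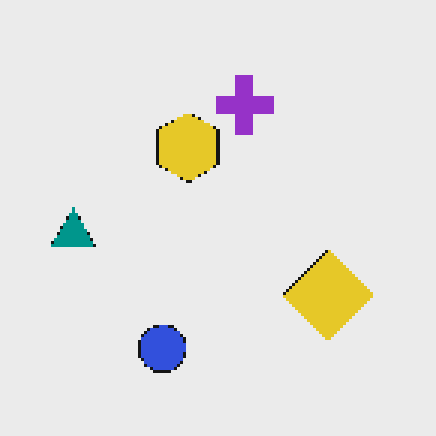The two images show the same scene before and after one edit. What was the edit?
The transformation is: lightly pixelated (a mild mosaic effect).

Shapes are reduced to large square blocks; fine edges and outlines are lost — a downscale-then-upscale (mosaic) effect.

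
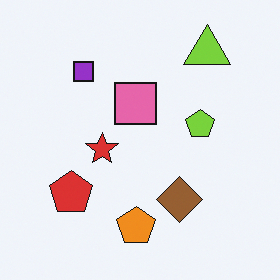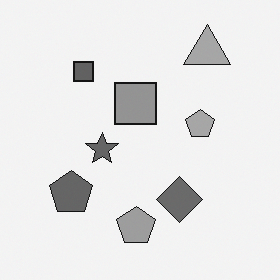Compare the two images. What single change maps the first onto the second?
This is the original image converted to grayscale.

All color is removed — every shape is now a shade of grey.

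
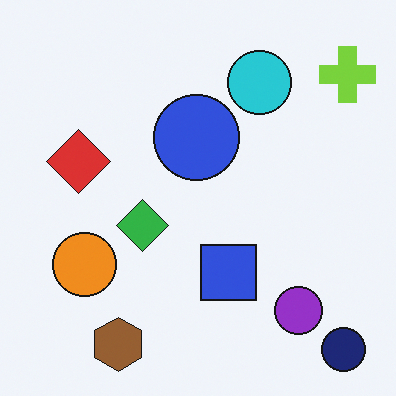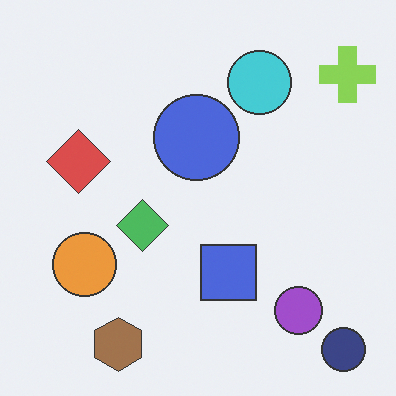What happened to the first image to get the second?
The transformation is: given slightly reduced contrast.

Tones are pushed toward mid-grey across the whole image — a global contrast change.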